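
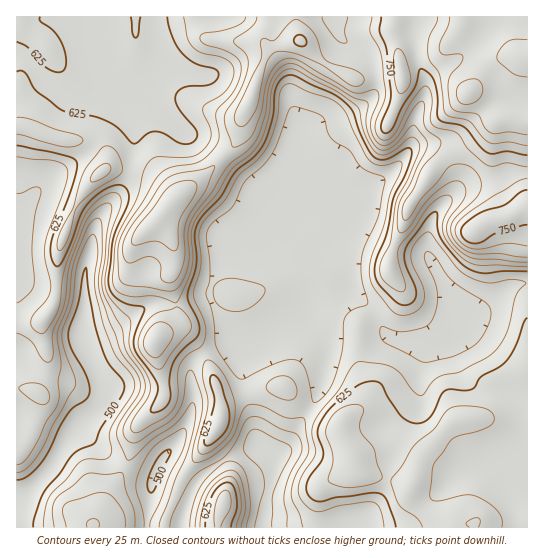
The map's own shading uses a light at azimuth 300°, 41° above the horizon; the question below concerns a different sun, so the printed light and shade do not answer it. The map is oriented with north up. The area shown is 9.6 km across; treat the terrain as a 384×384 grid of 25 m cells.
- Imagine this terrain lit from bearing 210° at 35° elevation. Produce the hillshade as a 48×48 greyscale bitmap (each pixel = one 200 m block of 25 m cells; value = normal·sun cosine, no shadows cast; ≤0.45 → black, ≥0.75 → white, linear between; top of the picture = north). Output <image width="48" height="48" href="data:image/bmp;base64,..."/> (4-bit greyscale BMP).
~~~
<image width="48" height="48" href="data:image/bmp;base64,Qk32BAAAAAAAAHYAAAAoAAAAMAAAADAAAAABAAQAAAAAAIAEAAATCwAAEwsAABAAAAAAAAAAAAAAABEREQAiIiIAMzMzAERERABVVVUAZmZmAHd3dwCIiIgAmZmZAKqqqgC7u7sAzMzMAN3d3QDu7u4A////AGeJl2VUM1ZniYZDV4iZiHd4mZh3ZlVEVWeIhlVEI1ZniIYyR4mqmYiJqphmVVQ0VXd2VERDIkZ3d3UQR4m7qqqqupdlREM0VodkREQzM1Z3dkIARniZiaq6qYZVRERFZphlRVQ0RWdndjAARnd3Z5mYd2VVVVVmZoh2VUM1ZmZmiWICRWZlZ4dlVmVWZmZmZmdmZTNXh2dmm5YzRWdmeIZUVmZmd3ZmZlZmZUV5qYiHi6hUV4mZqXVEVmZmZ3d3ZmZlZVaKqZmZiJdVeaqqqWVEVVVWd4h3ZmZmZmZ3iZqZh4ZGmrqpd2VVVVRGd3d2Znd3Z3dlVomHiHQ2q6mXVVVWVURWZVVVVpmGZ3dmRXdliYQ3mql2RERVVURmUzNEVodUVmZmZodEe5M2iYdUVEREVEVmQ0RVZlREVUVom7hDi3ElZmQ0VmVERERVRFZmd1VmQzV5z+lFiTA1VEM0Z2ZEMzRUNFVWd2eGIUeb/+lWhiJFVURFZ3ZTM0VVRERFZ4mDAlis7shnhjRmZlVVZ3ZURFZmZVVVZ6qCFGi8uoZndUVmZmZWZ3dVVmZmZmZmZ5l0NXm7p1RFU0Z3ZmZmZ3ZVZ4d2ZmZmd4dlRXrMp0M0EUd3dmZmd3ZWiZh2ZmZ3d2ZVRHrduWVUAVd3d2ZndmVXq6hmZmd3d2ZVM3zuyqqVE2dmZmZnZmZ6y5VFZ3iIdmZ2MnzduqumNWZmZmZmZmeL2lI1aJqYd2eIMnq7mImFNFZVVmZmZmebtxA2isy6qmeZU2mamIh1IlVmZmZmZmeJhAFHre3N7neZY2mrqZmEAUZmZmZmZmd3ZDRp7/7d3XeIZGqpmZlyAVZmZmZmZmZ2ZmaM//yqqWd3ZFmXZ4hhA2ZmZmZmZmZneZec7aiJmGd2VFmWVWdTNXdmZmZmZmZniaeKllV4iGZ3ZnmXVFZlZ4dmZmZmZmZniZeIZDNFaGZ3Z4mphlZmZ3dmZmZmZmZniGeJhkREVmZ3d5q7l2VUVmZWZmZmZmZnhleJmHZVRHd3h4mqh2QyJFVndmZmZmd4h1eHiYh2VIiJmHZmZmQhE1Z4h2ZmZneKuXZmeZqYd6qrunVDRVQhE1eZh2Zmd3iu25ZWeaupqru7qXZDRVQzNFeIdmZmd3nf65l3eKu6u6qXZVVDVlRFZ3iYZFZnd4rv2Zq6mry6u3ZUNERFZmVmeaqXU0Znd4vcl3q8zMupmUQ0RFVWZmZniZiHUjV3eKy4dmibzcp3ZkRFVWZmZmZ3d2VnURWImt64d3iavKhlVVVWZmZmZmZmZURWQSeaz//JmYibqYZmZ1VmZmZmZmZmVVZmUlm+//yIqnabllVXiFZ3ZmZmZmZmZ3iHZXvv/ZVHqVWrhUVomWd3ZmZmZmZniaq5dp3+pkNHqEWqdmZ4iHd2ZmZmdmZ4q7y6h4zJU0Vpp0aZh2ZnZndlVmZmdmZ5qZiHdnmENFaKpleHd2ZlRHZVZmZmZmeJhkRFVmZCNWeJl2d2d3ZlRGZWZmZmZmeIZDM0VmUyRmd4h2dmd3ZmVQ=="/>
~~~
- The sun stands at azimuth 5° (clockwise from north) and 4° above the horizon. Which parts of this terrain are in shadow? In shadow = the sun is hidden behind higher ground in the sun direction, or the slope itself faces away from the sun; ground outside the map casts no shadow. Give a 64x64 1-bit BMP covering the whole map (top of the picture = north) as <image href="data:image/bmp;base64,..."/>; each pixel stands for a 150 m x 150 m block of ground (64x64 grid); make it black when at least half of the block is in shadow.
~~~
<image width="64" height="64" href="data:image/bmp;base64,Qk0+AgAAAAAAAD4AAAAoAAAAQAAAAEAAAAABAAEAAAAAAAACAAATCwAAEwsAAAIAAAAAAAAA////AAAAAAAAAAAAH/gAAAAAABAf/AAAgAAAAD/8gADAAIAAH/4AAMABwgAB/gAA4APDAAB8AADgA+OAAAAAAOAD48AAAAAA8Afz4MAAAAA4B/Hj5gAAABgP+PfuAAAADAf4f/AAAMAMAfg/4AAAwA4A+A/gAAAAHxB4D+AAAADjH4AHwAAAAIAfgQGAAAAAAD/FAAAAAAAAP8wAAAAAAAA//AAAAAAAAD/+AAAAA4BgP/4AAAADwOA/vgAAAQPw8DwOAAAHh/j8PgAAAAfH/B4+AAAAB8f+D/+AAAAH5/4D//AAAA/n/gH/+AAAD8f/Af/8AAAPB/8D3vwAAA8H/w/ADAAABh//D+OAAAAA//8P48EAAAD//wfj48AAAP//A+HD8AAI//8B4MfwABz/vwHwB/gAHPgfAPAH+AAe/AMA+Af8AB5+AAD4B/wA3j8AePwD/AH/H+D8fAD+B/8f/P48AH5//4///gAAfv//h///AAA///+H//8AAB///8///wAAD//////wAAAf/////4AAABn/////AAABAP/x/8QAAAAA//DnwAAAAAD/8PPAAAAAAf/48MAAAAAB//j4AAAAAeH/8DgDAAAD8f+AGAMAAAPw/gAYAQAAB/j4BAgAAAAH+HgMAAAAAAfgAAwAAAAAAAAADAAAAAAAAAAAAAAAAAAAAAAAAA=="/>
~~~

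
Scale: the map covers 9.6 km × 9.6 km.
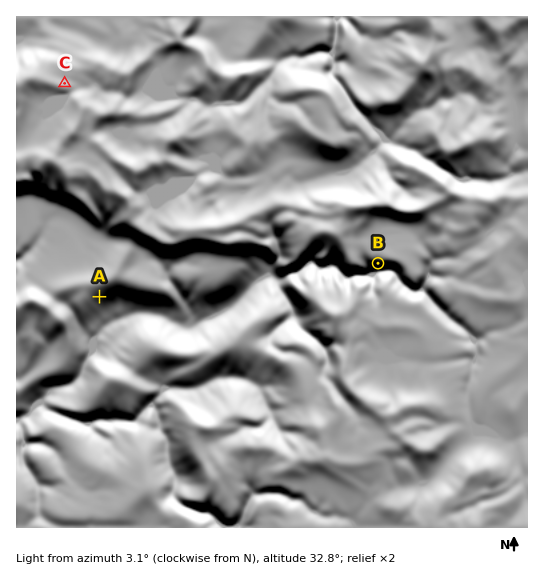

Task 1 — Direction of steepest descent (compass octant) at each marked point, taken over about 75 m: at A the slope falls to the S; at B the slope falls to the S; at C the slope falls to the NE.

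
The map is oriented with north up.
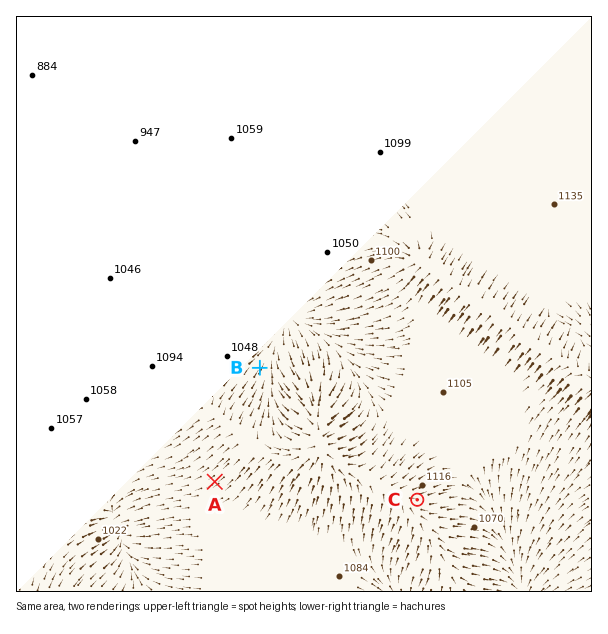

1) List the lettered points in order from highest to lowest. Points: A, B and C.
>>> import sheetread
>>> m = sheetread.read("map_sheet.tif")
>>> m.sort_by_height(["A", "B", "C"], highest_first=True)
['C', 'A', 'B']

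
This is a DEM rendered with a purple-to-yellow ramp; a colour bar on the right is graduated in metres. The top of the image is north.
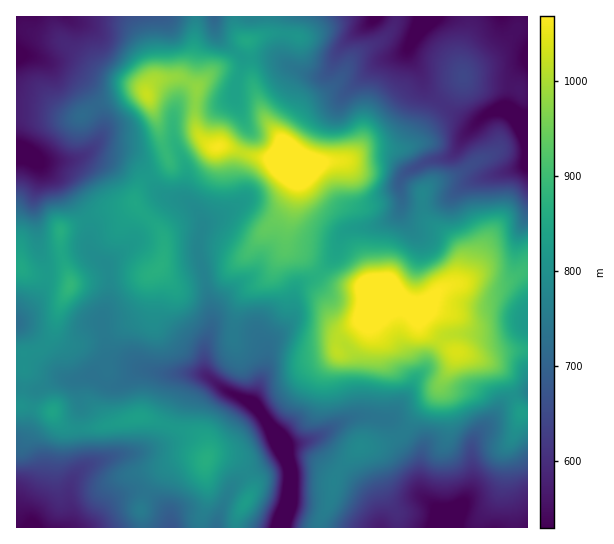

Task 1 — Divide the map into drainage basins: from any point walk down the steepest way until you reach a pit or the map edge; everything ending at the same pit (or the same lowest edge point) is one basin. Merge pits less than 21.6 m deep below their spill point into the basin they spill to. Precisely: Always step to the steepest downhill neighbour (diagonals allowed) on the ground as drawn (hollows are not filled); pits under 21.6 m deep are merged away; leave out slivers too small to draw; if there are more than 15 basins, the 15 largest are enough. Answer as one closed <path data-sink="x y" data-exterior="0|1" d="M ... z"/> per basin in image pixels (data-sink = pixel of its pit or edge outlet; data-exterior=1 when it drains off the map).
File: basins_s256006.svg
<path data-sink="281 527" data-exterior="1" d="M247 41l-6 13-7 7-20 10-17 17-16-11-26 3-7 7-1 8 12 30 10 38-26 19-8 15-1 7-33 8-41 19 1 24 10 30-10 17-6 29-4 8-16 13-19 1 0 53 6-1 31 7 2 5 14 11 25 0 41-11 10 0 45 15 13 9 4 8 0 10 3-3 12 0 13 4 10 10 6 9 1 12-13 22-3 6 1 9 81 0 13-29 4-21 9-15 17-16 17-2 20-8 6-4 15-22 18-20 4-10 14-22 1-8-25-16-10-10-2-16-20-9-13-13-5-2-19 3-32-4-27-28-10-5-6-6 0-16 9-31 1-29-10-7-4-20-22-32-9-28z"/><path data-sink="527 129" data-exterior="1" d="M463 77l-50 68-15 4-32 0-21 12-19 0-20 7-9 1-1 29-9 31 0 16 6 6 10 5 27 28 32 4 21-3 16 15 22 11 20-22 8-4 14-2 15-7 31 4 12-8 7-2 0-179-25-6-24 0-9-2z"/><path data-sink="445 527" data-exterior="1" d="M461 352l-5 1-1 6-20 36-16 16-16 22-25 12-17 2-17 16-9 15-3 17-13 28 0 5 209-1 0-113-7-1-16-38-8-8z"/><path data-sink="17 153" data-exterior="1" d="M143 91l-17 2-27 11-17 12-9 3-27-6-30 1 1 154 4 0 4 4 8 3 26 1 11 7-9-28-1-24 41-19 33-8 1-7 8-15 26-19-16-54z"/><path data-sink="33 527" data-exterior="1" d="M22 405l-6 2 1 121 125 0-1-23 14-26 15-14 11-5 26-1 0-10-9-13-48-17-15-2-41 11-25 0-6-3-10-13z"/><path data-sink="427 17" data-exterior="1" d="M469 16l-72 0-5 14-10 10-23 12-10 10-8 17-14 13-18 11-6 6-19 30 3 23 7 6 12 0 20-7 19 0 21-12 32 0 15-4 51-68-3-10 0-16 8-25z"/><path data-sink="17 55" data-exterior="1" d="M195 16l-178 0-1 97 30 0 21 6 12-2 18-12 29-12 8-2 9 0 3 2 2-6 7-7 28-4 10-21z"/><path data-sink="375 17" data-exterior="1" d="M395 16l-128 1-2 16-17 9 3 33 10 35 22 35 5-15 15-21 6-6 18-11 10-9 7-9 5-12 10-10 19-9 13-12 5-9z"/><path data-sink="527 325" data-exterior="1" d="M527 271l-6 1-12 8-31-4-37 13-21 22 1 14 30 24 24 8 12 0 14-5 26-3z"/><path data-sink="527 57" data-exterior="1" d="M527 16l-58 1 0 9-8 25 0 16 2 8 3 5 13 5 24 0 15 3 3 3 7-1z"/><path data-sink="171 527" data-exterior="1" d="M199 459l-18 1-11 5-15 14-10 15-5 16 3 18 57-1 1-10 6-14 1-16-3-10 0-16z"/><path data-sink="17 322" data-exterior="1" d="M21 268l-5 1 0 82 13 2 12-4 10-10 4-8 6-29 10-19-12-7-26-1-8-3z"/><path data-sink="217 527" data-exterior="1" d="M222 456l-12 0-5 5 3 36-7 20 0 11 34 0 4-15 13-22 0-8-7-13-10-10z"/><path data-sink="214 17" data-exterior="1" d="M234 16l-38 1-3 38-11 24 9 4 6 5 17-17 20-10 7-7 6-12-7-5-4-8z"/><path data-sink="527 391" data-exterior="1" d="M527 349l-20 2-20 6-10 1 16 6 12 11 17 38 6 0z"/>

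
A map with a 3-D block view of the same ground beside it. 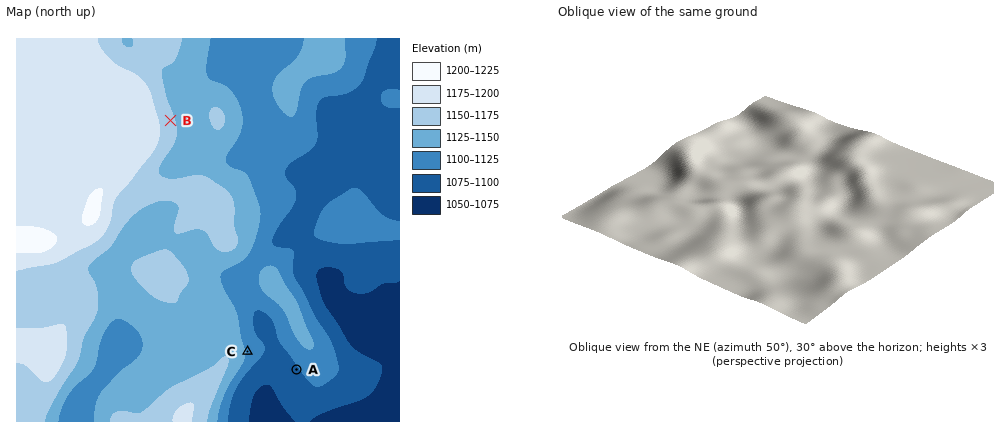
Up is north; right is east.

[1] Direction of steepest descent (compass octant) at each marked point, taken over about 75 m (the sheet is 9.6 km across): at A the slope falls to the SW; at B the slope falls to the E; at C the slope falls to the E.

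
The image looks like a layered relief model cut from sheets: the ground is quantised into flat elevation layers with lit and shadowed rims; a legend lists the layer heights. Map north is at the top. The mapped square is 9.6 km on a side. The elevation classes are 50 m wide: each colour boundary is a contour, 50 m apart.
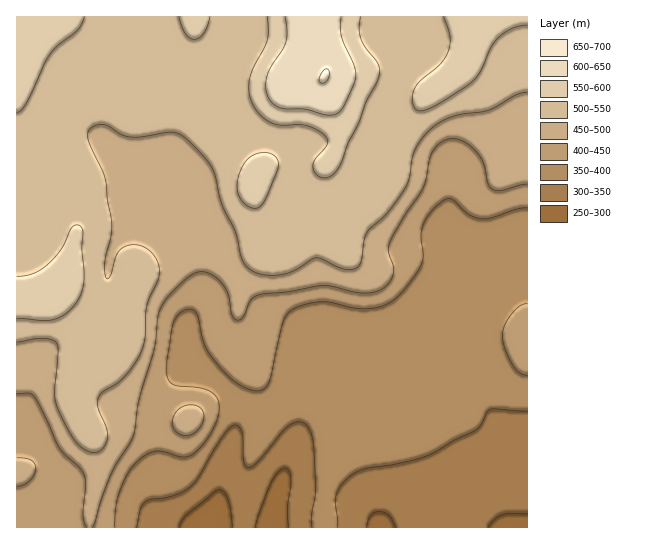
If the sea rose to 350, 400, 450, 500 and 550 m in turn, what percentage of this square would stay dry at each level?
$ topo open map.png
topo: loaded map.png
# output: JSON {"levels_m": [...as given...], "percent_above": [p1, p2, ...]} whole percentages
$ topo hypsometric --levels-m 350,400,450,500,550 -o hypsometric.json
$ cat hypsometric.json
{"levels_m": [350, 400, 450, 500, 550], "percent_above": [90, 68, 56, 42, 10]}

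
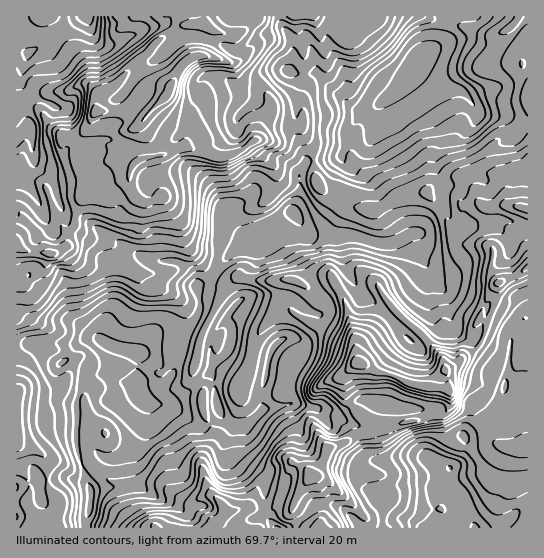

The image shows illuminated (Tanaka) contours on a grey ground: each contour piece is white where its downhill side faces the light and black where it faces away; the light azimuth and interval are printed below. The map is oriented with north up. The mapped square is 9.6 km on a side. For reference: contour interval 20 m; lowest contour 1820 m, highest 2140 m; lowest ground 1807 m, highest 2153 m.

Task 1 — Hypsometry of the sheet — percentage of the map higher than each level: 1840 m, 97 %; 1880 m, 86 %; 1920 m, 68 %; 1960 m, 48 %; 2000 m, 31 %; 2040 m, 19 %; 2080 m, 7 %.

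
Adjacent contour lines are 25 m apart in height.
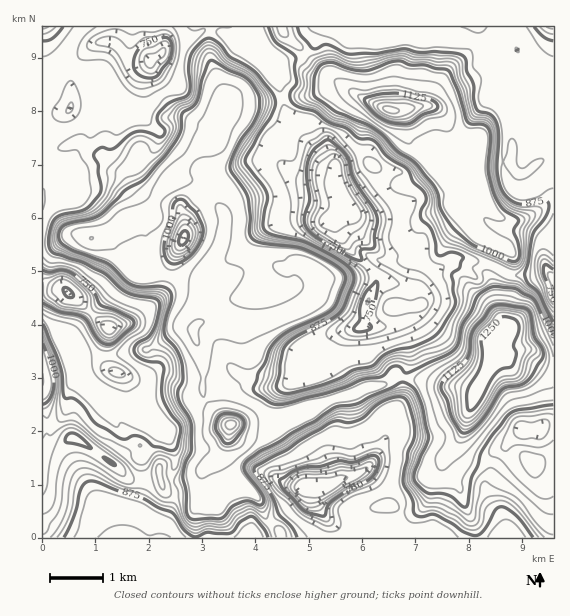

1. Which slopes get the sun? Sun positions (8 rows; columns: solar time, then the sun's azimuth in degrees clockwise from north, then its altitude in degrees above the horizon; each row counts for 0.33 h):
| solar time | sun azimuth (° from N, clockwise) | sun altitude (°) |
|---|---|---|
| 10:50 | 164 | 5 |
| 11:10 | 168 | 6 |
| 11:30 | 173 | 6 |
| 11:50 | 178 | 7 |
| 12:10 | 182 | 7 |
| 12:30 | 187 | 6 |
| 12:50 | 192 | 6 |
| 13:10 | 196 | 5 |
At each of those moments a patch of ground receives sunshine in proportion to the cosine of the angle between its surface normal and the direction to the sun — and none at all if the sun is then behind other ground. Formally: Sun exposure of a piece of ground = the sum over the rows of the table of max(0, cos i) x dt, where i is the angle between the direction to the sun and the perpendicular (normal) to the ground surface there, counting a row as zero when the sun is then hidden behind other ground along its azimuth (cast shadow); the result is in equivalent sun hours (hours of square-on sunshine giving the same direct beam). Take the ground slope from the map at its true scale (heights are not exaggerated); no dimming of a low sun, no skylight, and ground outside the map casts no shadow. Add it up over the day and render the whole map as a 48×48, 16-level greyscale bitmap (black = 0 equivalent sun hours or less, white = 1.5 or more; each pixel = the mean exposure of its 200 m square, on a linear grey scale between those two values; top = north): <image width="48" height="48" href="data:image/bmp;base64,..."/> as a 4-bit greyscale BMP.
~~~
<image width="48" height="48" href="data:image/bmp;base64,Qk32BAAAAAAAAHYAAAAoAAAAMAAAADAAAAABAAQAAAAAAIAEAAATCwAAEwsAABAAAAAAAAAAAAAAABEREQAiIiIAMzMzAERERABVVVUAZmZmAHd3dwCIiIgAmZmZAKqqqgC7u7sAzMzMAN3d3QDu7u4A////AGdURFVVRUnKulNVIRERMzMzMzRYlkNGh0VTM0RDRGq+2oeTAAABMzQ0V2iZhVVoZGVUMzM0eYVneLyzAAACM0VkN7qYRFaGRTQ0M0V5qmMzNqxhAAAAARASR6mFRomFIRM0Vpy4ZUQzM0MAAAAAAAAUmphjNHdSISNGeahDQiQzMyAAAAAAAAAjRUREVUQjQyRXiYMAEgEjRCATaIhyAAAiATNFVUIlUyNnhRAAAAASNWiIdniKqEMyECM0QxEyEiJmMAASAAEzanat6lRmVYgyABJGZjIAASAhAAAAAAI1iYQ1ndlUREQyETNJh3QAASAAAAAAACQyNWQzR8/Ih0MyJESLyXcyIlEAAAAREmhCAAEiI0fezJQzNEVnqni6mIIAAAESNYYyAAEAABFKu8t0VkVDWYaJqmMAAAESNDIyEAAAAAABJJ7+pkdTNZmXVTIAAAACMgEyEAIQAAAAABJHdCERJI7qdBEAEAE0QiMyEBNBAAAAAAASAAAAA1d2dBARI0ZphUQzIjRjAAAAAAAAAAAAAjNGdAAiERJFeYVTIyJGEAAAAAAAAAAAEzMlMQEiAAAAF3UyMzM4ogAAAAAAAAAAEjQxAAERAAAAA0M0RERFnrMAAAAAAAAAABIyAAAAAAAQASESIiEjRq/UAAAAAAAAAAEBAAAABIliERISIiIiIjSLMAAAAAAAAAAAAAAAF3aslCIzMzMzMiI2YAAAAAAAAAAAAAACp23+2UMzMzMzMzM0gwAAAAAAAAAAADE5iMtlVCIiIzMzMzQyIgABIhEQAAAAAaqq37UzMQAjIiMzMzIQABM0MjIAAAAAE3z/6VMzMQACMyIiIRAAABEjMjQyMhARI0qmZUMzMgABMyAAAAAAAAJDMyR4cxASEiIiEjRDNRACMzEAAAAAAAEjM0ZmMQASMhAAABJFVUE0MzIAAAAAAAIiNGZkISIkUyAAAAEREkd0MyIAAAAAACVDIkZCIyAAIyAAAAABJIhTMiIAAAAAAWdDMSMiMwAAASEAAAABJXYzMhAAAAAABGVFVoQzMgAAABEAAAAAEjMzIQAAAAAAFVQhOoQzMgAAESEAAAAAASMzMQAAAAAAE1Q1mVQyMgABMjIQAAAAABMzNRAAAAASMxKe1jMzMxAREiIhAAAAAAIzRXQhEREkZEe5UzMzMzARESERAAAAAAEyM3hDM0VWab2lQzMyIiESIiEREAAAAAIzI1mFMzSczOy8t0QxABIiIiEBIREAABETMzWGRFjN2q7svLgxAAIiIjMiIiEQAAACIzNER864Z4QRJEIQABIiMjNDIiIAAAACMzIQIzZkQwAAAAAQABIiMzNDIiEAAAABIhAAECIzEAAAAAEAARIjMzMzMiAAAAAQAAABIyEhAAAAAAAAARIjM0MyERAAAAERAAACMgAAAAAAAAAAASIjNFQyAAExABEAAAASZyAAAAAAAAAAESIjRVVEQRRVQjEAAAAUlAAAAAAAAAAAEiI0VoZUZ2VGZkMgAAAkQQAAAAAAAAACRDM1eQ=="/>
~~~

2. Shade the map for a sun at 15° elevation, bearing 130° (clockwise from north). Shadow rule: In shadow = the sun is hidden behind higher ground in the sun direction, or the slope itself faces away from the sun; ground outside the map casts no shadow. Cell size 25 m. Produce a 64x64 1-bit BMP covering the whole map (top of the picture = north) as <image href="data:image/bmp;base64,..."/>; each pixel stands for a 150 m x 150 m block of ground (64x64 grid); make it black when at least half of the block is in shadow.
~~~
<image width="64" height="64" href="data:image/bmp;base64,Qk0+AgAAAAAAAD4AAAAoAAAAQAAAAEAAAAABAAEAAAAAAAACAAATCwAAEwsAAAIAAAAAAAAA////AAAAAAAAAAAAAAAAAAAAAAAAAAAAAABAAAAAAAAAAEAAGAAAAAAAQAA8AAAAAABAAH4AAAAAAAAAf4AAAAAAAAAfxgAAAADAAAPuAAAABOAAAP8AAAAE4AAAHwAAAAHgAAAfgAAAAeAAAA+AACAB4AAADwAAIADuAAAHAAAAAA8AAAcQAAAADgIABzAAAAAAB+AGEAAAAYAH/AAAAAADwAf/AHAAAAPAAf/g/AAAAcAAP/H8AAAAAAAH+/4AAAAAAAD//gAA/AAAAEf+AAH+AAAAj/4AAf8AAAAP/wAA/wAAAAf/gDgPAAAAQ//wJA+AAABD//AAAwAAAAP/gAAAAAAAA/+gAAAAAAAB/gAAAAAAAAB4AAAAQAAAAAAAAADwAAAAAAAAAPAHwAAAAMAAeB8AAAAA4ABwDABgAAD8AAAAAOAAAP8AAAAAgAAA/4AAAAABwBg/wAAAAAHAAA/AAAAAAYAAA/gAAAAAAAAAHAAABgAAAAAOAAAGAAAAAAcAAAYAAAAAB4AAAAAAAAAHgAAAAAAAACfAAAAAAAAAB8AAAAAAAAAAwAAAAAIAAAPgAAAAAAAAA/AAAGAAAAAD8AEA+AAAAAPwAcDAAAAAB/gBwAAAAAAH8ADhwAAAAAfwAPPzAAAAA/gA8//gAAAD+AAB+AAAAAAwAAAAAAAAAAAAAAAAAA=="/>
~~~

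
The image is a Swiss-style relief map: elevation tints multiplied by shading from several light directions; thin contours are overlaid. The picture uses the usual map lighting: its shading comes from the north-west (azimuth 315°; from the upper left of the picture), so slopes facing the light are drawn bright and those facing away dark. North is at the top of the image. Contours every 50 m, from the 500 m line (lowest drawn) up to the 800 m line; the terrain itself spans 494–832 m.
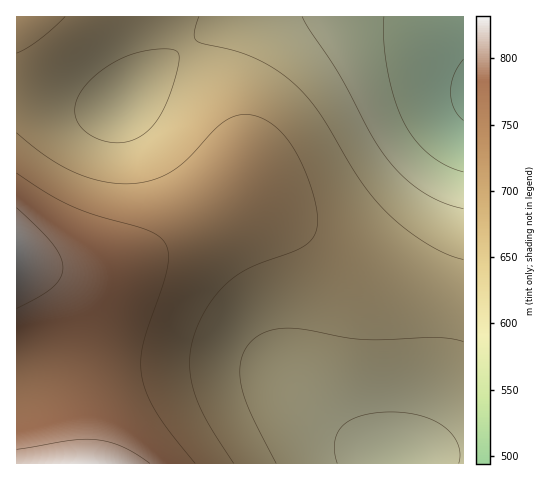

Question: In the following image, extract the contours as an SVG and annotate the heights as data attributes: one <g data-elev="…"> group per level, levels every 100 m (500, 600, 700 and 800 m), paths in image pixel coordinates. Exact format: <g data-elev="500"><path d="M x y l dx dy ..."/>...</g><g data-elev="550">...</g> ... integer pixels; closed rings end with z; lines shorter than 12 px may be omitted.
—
<g data-elev="500"><path d="M463 120l-9-11-3-17 3-17 9-16"/></g><g data-elev="600"><path d="M337 463l-2-11 0-11 3-9 5-7 8-5 11-4 29-4 16 1 14 3 13 5 11 6 8 8 5 10 2 9-1 9"/><path d="M463 209l-19-6-19-10-18-12-16-17-17-24-34-65-38-58"/></g><g data-elev="700"><path d="M234 463l-25-38-13-27-6-26 1-24 5-18 8-17 11-16 12-14 10-8 13-7 51-20 9-6 5-7 3-15-4-21-9-29-13-24-12-15-14-11-14-5-14 0-9 4-9 6-32 34-17 13-24 9-25 3-27-4-26-10-24-15-28-22"/><path d="M17 53l22-13 26-23"/></g><g data-elev="800"><path d="M150 463l-27-16-13-5-13-2-26 0-54 9"/><path d="M17 308l22-11 14-10 7-9 3-11-2-10-8-13-36-36"/></g>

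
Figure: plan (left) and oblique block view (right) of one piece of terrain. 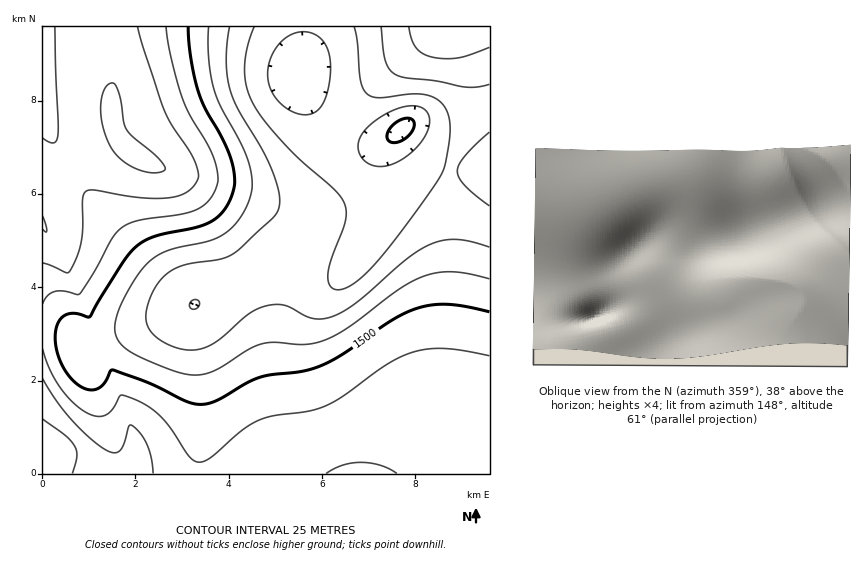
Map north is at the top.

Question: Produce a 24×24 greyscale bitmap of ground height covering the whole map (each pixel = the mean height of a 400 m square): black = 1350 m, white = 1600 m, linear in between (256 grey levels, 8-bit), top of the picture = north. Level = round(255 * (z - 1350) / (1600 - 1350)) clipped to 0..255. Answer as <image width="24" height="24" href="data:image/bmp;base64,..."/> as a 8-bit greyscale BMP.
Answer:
<image width="24" height="24" href="data:image/bmp;base64,Qk12BgAAAAAAADYEAAAoAAAAGAAAABgAAAABAAgAAAAAAEACAAATCwAAEwsAAAABAAAAAAAAAAAAAAEBAQACAgIAAwMDAAQEBAAFBQUABgYGAAcHBwAICAgACQkJAAoKCgALCwsADAwMAA0NDQAODg4ADw8PABAQEAAREREAEhISABMTEwAUFBQAFRUVABYWFgAXFxcAGBgYABkZGQAaGhoAGxsbABwcHAAdHR0AHh4eAB8fHwAgICAAISEhACIiIgAjIyMAJCQkACUlJQAmJiYAJycnACgoKAApKSkAKioqACsrKwAsLCwALS0tAC4uLgAvLy8AMDAwADExMQAyMjIAMzMzADQ0NAA1NTUANjY2ADc3NwA4ODgAOTk5ADo6OgA7OzsAPDw8AD09PQA+Pj4APz8/AEBAQABBQUEAQkJCAENDQwBEREQARUVFAEZGRgBHR0cASEhIAElJSQBKSkoAS0tLAExMTABNTU0ATk5OAE9PTwBQUFAAUVFRAFJSUgBTU1MAVFRUAFVVVQBWVlYAV1dXAFhYWABZWVkAWlpaAFtbWwBcXFwAXV1dAF5eXgBfX18AYGBgAGFhYQBiYmIAY2NjAGRkZABlZWUAZmZmAGdnZwBoaGgAaWlpAGpqagBra2sAbGxsAG1tbQBubm4Ab29vAHBwcABxcXEAcnJyAHNzcwB0dHQAdXV1AHZ2dgB3d3cAeHh4AHl5eQB6enoAe3t7AHx8fAB9fX0Afn5+AH9/fwCAgIAAgYGBAIKCggCDg4MAhISEAIWFhQCGhoYAh4eHAIiIiACJiYkAioqKAIuLiwCMjIwAjY2NAI6OjgCPj48AkJCQAJGRkQCSkpIAk5OTAJSUlACVlZUAlpaWAJeXlwCYmJgAmZmZAJqamgCbm5sAnJycAJ2dnQCenp4An5+fAKCgoAChoaEAoqKiAKOjowCkpKQApaWlAKampgCnp6cAqKioAKmpqQCqqqoAq6urAKysrACtra0Arq6uAK+vrwCwsLAAsbGxALKysgCzs7MAtLS0ALW1tQC2trYAt7e3ALi4uAC5ubkAurq6ALu7uwC8vLwAvb29AL6+vgC/v78AwMDAAMHBwQDCwsIAw8PDAMTExADFxcUAxsbGAMfHxwDIyMgAycnJAMrKygDLy8sAzMzMAM3NzQDOzs4Az8/PANDQ0ADR0dEA0tLSANPT0wDU1NQA1dXVANbW1gDX19cA2NjYANnZ2QDa2toA29vbANzc3ADd3d0A3t7eAN/f3wDg4OAA4eHhAOLi4gDj4+MA5OTkAOXl5QDm5uYA5+fnAOjo6ADp6ekA6urqAOvr6wDs7OwA7e3tAO7u7gDv7+8A8PDwAPHx8QDy8vIA8/PzAPT09AD19fUA9vb2APf39wD4+PgA+fn5APr6+gD7+/sA/Pz8AP39/QD+/v4A////APLo39XS0sO3s7a7vr26trSysrO2ub3AxO/n1srOzr+zrrG3u7u6uLa2tre5u77BxOfYwr3Ixbesp6qwtbe3t7e3ubq8vb/Bw9nArq+9tqugnJ+mrK+wsrS2ubu9vr/AwcaomqGro5mRjpKaoaSmqa2ytrm8vb6+vrKVjJWVjYV+fIKMk5eYm6KpsLW4urq6uaSLhoyDeXBqanJ9hYiHiZGcpq2xtLSzsqCMi4Z4bGFZWmJudnl3dnyJl6Goq6uqqKSYmIl4Z1lQT1diamxpZGVxg5Kbn6CfnbCtp5J/bFtQTlNaYGJhWVNZa36LkZOSj8HDtJ+KdmZbV1haWlxdV0tIVWl4gYSEgdPRv6yYhnhuamZgWlpdWU1CRVVmcHV1cuDVxrWmmZCJg3tuYl5fXFJFQEhWYWZmY+HVyL21r6umn5F+bWRiXlVJQUNLVVpaV9zSysbFxsXBtqSMdmhhWlJKQ0JHTVJSTtbPztHW2tvUxq+TemdbU0xEPz9ESk1NSdHO09vj6OXZx62RdmFTSkQ8NTM8RkxMSM3P2OPo5t7QvaSHbFZJQj44LCEnPEpOSsvR3Obl4NXEr5V4XUk9OTo6MR4VLUdRUMrT3+fk2825oYVnTTsyMjg/QTgsNEpWWMnU3+bi18awlXhbQjEqLDZDTlNSU1tiY8nV3uLe0sCpjnJWPi4nKTREVWJrb3FycMnV3N7ZzLqki3BXQTIqLDVFV2l3f4OCfcnU2trUyLahiXFaRzkyMjpHWWt8iI2NiQ=="/>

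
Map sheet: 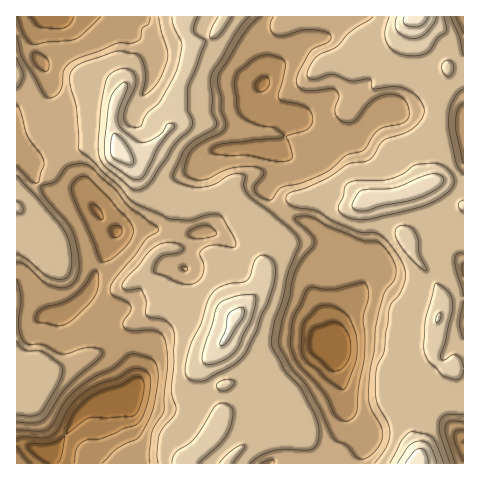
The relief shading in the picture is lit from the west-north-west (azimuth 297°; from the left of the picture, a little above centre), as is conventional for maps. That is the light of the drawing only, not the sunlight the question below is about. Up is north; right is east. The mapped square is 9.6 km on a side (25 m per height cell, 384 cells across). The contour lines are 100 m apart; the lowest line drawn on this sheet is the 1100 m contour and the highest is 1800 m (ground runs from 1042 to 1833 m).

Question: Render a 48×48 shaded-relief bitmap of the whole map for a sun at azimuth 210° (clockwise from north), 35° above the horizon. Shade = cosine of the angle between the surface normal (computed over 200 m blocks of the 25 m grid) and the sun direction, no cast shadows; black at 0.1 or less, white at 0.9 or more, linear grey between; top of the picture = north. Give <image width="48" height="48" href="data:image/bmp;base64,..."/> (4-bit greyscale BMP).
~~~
<image width="48" height="48" href="data:image/bmp;base64,Qk32BAAAAAAAAHYAAAAoAAAAMAAAADAAAAABAAQAAAAAAIAEAAATCwAAEwsAABAAAAAAAAAAAAAAABEREQAiIiIAMzMzAERERABVVVUAZmZmAHd3dwCIiIgAmZmZAKqqqgC7u7sAzMzMAN3d3QDu7u4A////ABJXmal4iYm7qImqiJrN3MuYd2ZXhnYQADabqZh3iIq7mImpmZq8zMqXZlZol2MAAb3tuYd2Z3mqmIiZmJmru6l1VWiZqEEQFO/rmHZmVViYiJiJmImZmZhURom8uWRDa/7Jd3dmZEeHeJmIiJmZmYYzV5vduYh3vt2oeJh3ZniZmpmYiJmZmXQUZ5ztuZma3bqYeJqYiJmau6mYiJmZmGElaKzcqZmau6mYiaq7uqqry6qpmZmZhzA0WKvLmZmZmpmYiau8y7y7u7upmZmYcwEyWKu6mZmaqpmIeKu8y87bq7y6mYmYQAESWJqqmZmqqoh1Rpqrq87bu7vMupmGIBEUeJqZmZqpmFQxFGiIibu7u6q8upiEASJHiauZmZqphyARNWVmiaq8ypmrqYhzJER5m7uqqZqpdhJFeHZnm8zdypmZmIh1VVaavMu6qZqpdVZ4iIiJrM3dy6mZmYd2VmirzduqqZq5ZGeIiJmZmazNy6mamYd2Zoqr3sqqqJqpZWeZmZmaq6u7upmZdmZ3Z4mt7bqamZqXZleau5mb3cuqmYmXZUZ3Zoq926qZiaqXZke93KmrzcuodmeHZEaHZXq7qqqYiaqXZVvv65mZiaqGQ0eIdmiHVXmZmZmYiqqXY7/+yWeZdnmGVYmpiImHZomZmZmavMqHU//alkaIh2iIm8yph5l2d4mpmZqr3smIZuyphTaHd3eJu6qHZ5l3d4mpmavN/qiIirqZhDZ2Z4d3d2VEaqmIh3eIq93v7IiJm5mYYjdleal3h3d4vKmIdUV73/7uyXiZmqmXIEZXvMzMu7zMy5iHQ0jP/+3cmHiZmplzA2Va3e7tzMzdyphjSL7/7u3LupmZmocwJmWs3v7cu7u7uoUkrd7cvMzMzMuqqmMTd2nN7/26mHeJmFEnqZmpmZiZq8u7qTFJqIvO/+yYdDJFdkR4YzRomGQ0VoqphwOKmazv/+uYYyI0VFeHVEM0d1RFVVZmUzeZms7//8mIdlVlMjRVd3ZUVlV4h2VDMXqqq9///IeIh3iHVERGiZmHZEWJmYZmQau6q83cyFV4h4qpiIeJmZmZhVaJiIiIQqupqqu7lCR5maq7upmqqZmZmHiHZ4mXQrqZqqq6cCaJmau6mZmZiImZq6l1RWiXM7qaqqq6YkiYh3iGV4d3eImb3bl2VniXRLqpmqqqhXiIh3dkR3Z4mqqsy5mIiaqoZcqYirqql3d4mHhkV3eau8u7qZqrvMyod7lmi7qqh3d4iHhkV3eJrN3Mqqu97typmZY1m7qpdmZ4iIhTV3eZq93MzLvN3cuZqmI3qpmZdVV4mJhmeJm7qqzM3Mu7u6maqRFZp1VndURpmZiIiZq7qYmru7u6qqqphwSalkM0VDR6qpmZiJmrqpdniaqqu7qodjaYh2VDMjWbupiZiJmru6dVeJmavMuZdUVmZnh2VGisy5iZiJq8zLqZiIiazduZc0VDNXiYiJmsy5iZmJq8y8zMp2eKztuYQEUyRniZmZisy5iJqZmqvM3Ll1aKvcuVAA=="/>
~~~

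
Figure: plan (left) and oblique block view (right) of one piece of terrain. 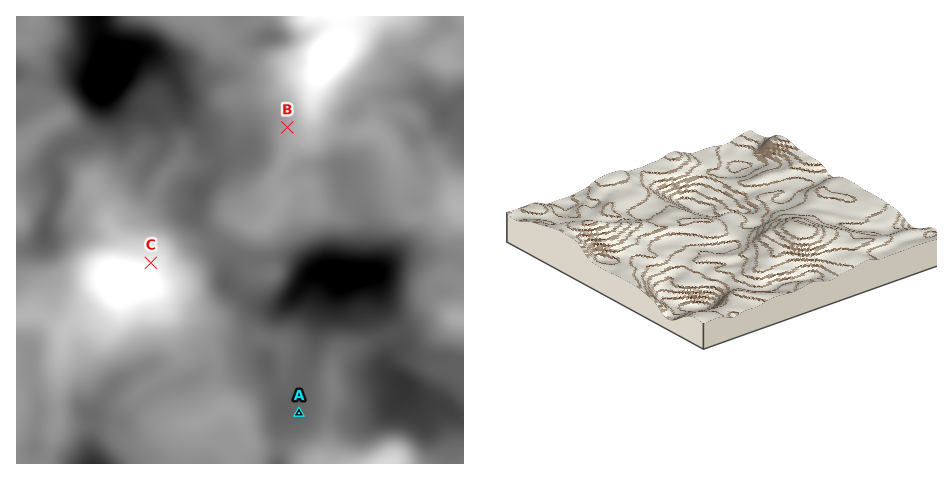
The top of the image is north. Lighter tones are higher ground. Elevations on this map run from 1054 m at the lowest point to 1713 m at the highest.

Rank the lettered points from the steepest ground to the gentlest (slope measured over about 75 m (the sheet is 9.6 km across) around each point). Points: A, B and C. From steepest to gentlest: C B A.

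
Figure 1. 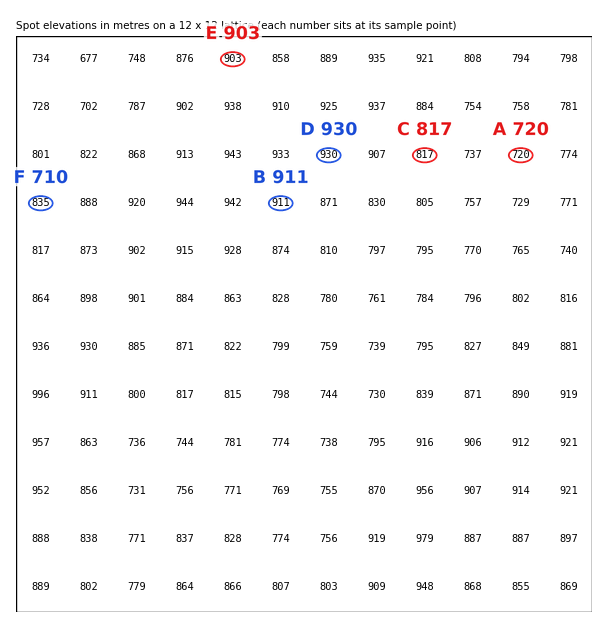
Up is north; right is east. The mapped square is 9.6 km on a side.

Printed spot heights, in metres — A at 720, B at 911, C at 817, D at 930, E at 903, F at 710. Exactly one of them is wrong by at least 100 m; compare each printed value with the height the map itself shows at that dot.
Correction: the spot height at F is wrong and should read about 835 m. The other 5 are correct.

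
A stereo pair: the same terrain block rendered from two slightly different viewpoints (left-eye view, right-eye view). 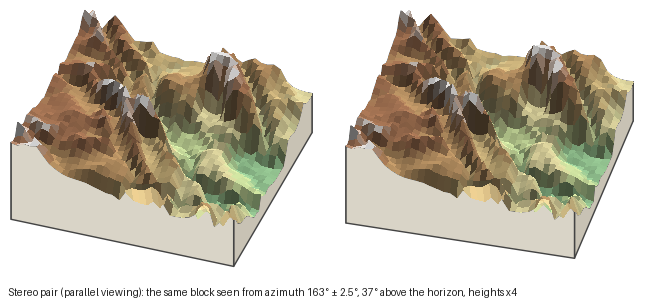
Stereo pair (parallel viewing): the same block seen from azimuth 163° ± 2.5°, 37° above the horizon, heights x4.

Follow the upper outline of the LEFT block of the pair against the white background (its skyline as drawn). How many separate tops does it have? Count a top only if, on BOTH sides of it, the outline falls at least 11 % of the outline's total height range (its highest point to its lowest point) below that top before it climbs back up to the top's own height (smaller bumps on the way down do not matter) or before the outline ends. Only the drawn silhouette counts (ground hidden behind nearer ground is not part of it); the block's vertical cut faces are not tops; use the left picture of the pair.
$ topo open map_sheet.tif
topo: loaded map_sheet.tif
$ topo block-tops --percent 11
3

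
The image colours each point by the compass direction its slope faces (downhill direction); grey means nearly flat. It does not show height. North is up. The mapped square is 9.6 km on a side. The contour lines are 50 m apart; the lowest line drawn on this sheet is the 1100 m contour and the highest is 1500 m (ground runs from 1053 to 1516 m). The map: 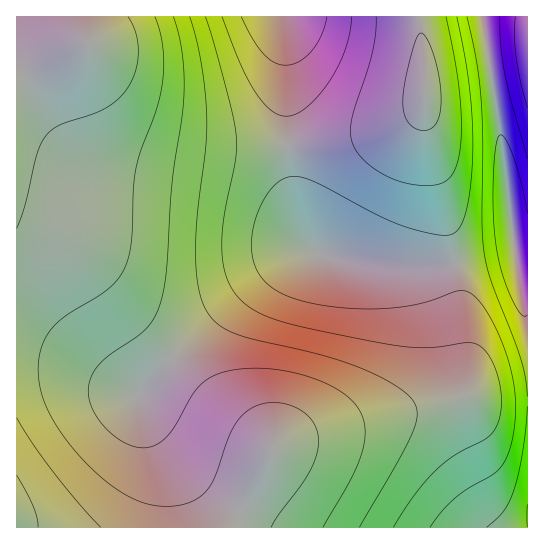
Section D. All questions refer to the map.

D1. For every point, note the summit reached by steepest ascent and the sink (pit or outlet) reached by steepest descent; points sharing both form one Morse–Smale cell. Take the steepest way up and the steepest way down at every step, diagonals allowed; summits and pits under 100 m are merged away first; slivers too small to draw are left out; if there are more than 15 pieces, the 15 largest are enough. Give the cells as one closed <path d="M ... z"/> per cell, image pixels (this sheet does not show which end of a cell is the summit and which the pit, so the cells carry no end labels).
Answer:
<path d="M482 16l-63 1 5 40 1 42-4 10-11 10-19 9-33 9-77 10-79-2-28-4-24-6-21-12-14-14-12-19-10-24-8-32-2-18-67 1 1 511 511-1 0-262-10-2-3-10-11-98z"/><path d="M418 16l-333 0-1 9 9 41 10 24 12 19 22 19 21 9 32 7 31 3 60 0 77-10 33-9 23-12 7-7 4-10-1-42z"/><path d="M527 16l-44 1 21 138 11 98 2 9 4 2 7-1z"/>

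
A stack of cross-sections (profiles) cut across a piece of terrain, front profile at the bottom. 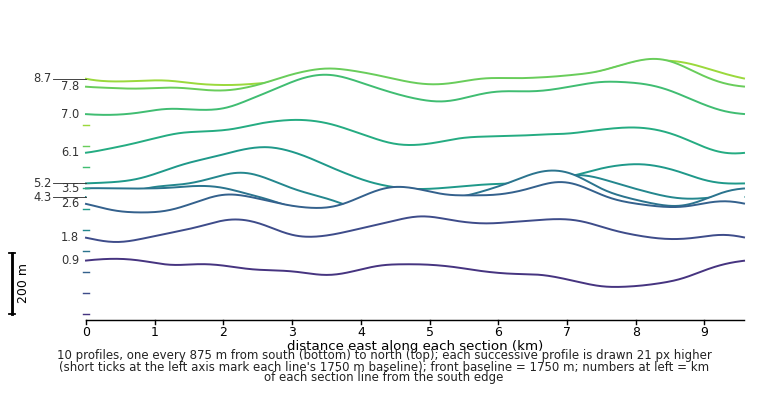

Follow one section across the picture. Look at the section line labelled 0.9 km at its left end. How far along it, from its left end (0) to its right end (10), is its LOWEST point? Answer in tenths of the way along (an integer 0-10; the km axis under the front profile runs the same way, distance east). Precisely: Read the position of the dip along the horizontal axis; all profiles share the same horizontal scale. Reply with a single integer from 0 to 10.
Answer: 8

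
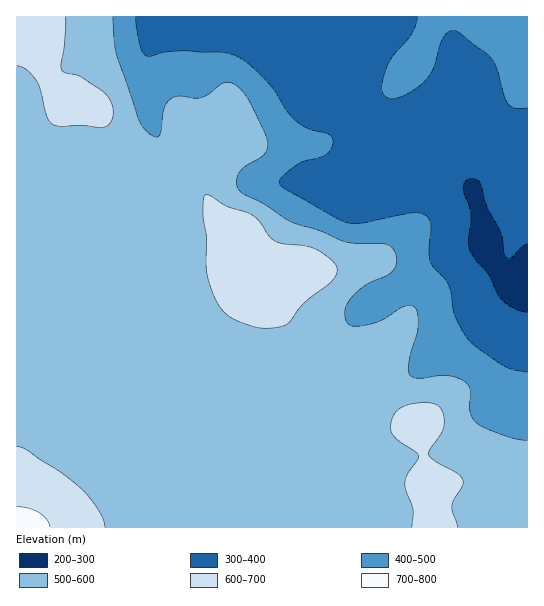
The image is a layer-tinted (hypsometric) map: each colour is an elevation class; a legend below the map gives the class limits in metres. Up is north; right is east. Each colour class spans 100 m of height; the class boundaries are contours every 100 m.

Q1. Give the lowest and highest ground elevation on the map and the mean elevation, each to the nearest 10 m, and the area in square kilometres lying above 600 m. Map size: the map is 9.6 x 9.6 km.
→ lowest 290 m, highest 740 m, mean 500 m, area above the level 9.3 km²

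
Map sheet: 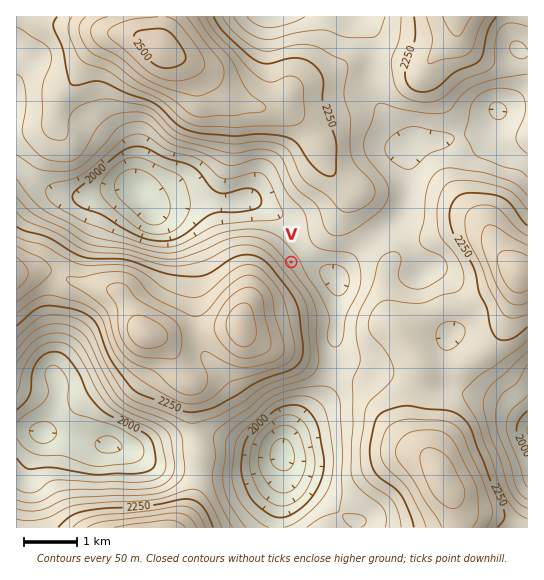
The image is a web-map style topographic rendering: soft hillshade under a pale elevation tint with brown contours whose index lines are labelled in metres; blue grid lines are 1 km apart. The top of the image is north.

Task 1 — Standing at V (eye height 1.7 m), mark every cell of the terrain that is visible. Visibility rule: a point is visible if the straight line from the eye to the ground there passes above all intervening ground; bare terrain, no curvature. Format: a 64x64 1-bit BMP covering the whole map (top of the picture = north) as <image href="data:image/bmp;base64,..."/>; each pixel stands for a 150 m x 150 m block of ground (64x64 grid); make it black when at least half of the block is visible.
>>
<image width="64" height="64" href="data:image/bmp;base64,Qk0+AgAAAAAAAD4AAAAoAAAAQAAAAEAAAAABAAEAAAAAAAACAAATCwAAEwsAAAIAAAAAAAAA////AAAAAAAAAAAAAAAAAAAAAAAAAAAAAAAAAAAAAAAAAAAAAAAAAAAAAAAAAAAAAAAAAAAAAAAAAAAAAAAAAAAAAAAAAAAAAAAAAAAAGAAAAAAAAAPwAAAAAAAAA/AAAAAAAAAD/AAAAAAAAAf+AAAAAAAAB/4AAAAAAAAH/AAAAAAAAAfgAAAAAAAAB8AAAAAAAAAPgAAAAAAAAA+AAAAAAAAAH4AAAAAAAAAYgAAAAAAAADAAAAAAAAAAMAAAAAAAAAAwAAAAAAAAAHgAAAAAAAAAfgAYAAAAAAD+ABgAAAAAAP44PAAAAAAB/h/8AAAAABH8B/wAAAAA+fwB/AAAAAHz/AH8AAAAAef8AfwAAAAA//4B/AAAAAB//gfwAAAAAH/+P/AAAAAAP8H/4AAAAAA/gH/gAAAAAD/AP8AAAAAAf+AfwAAAAAD/4B8AAAAAAP/ADgAAAAAB/4AGAAAAAAP/AAAAAAAAH/4AAAAAAAB//AAAAAAAAP/8AAAAAAAB//gAAAAAAAf/8AAAAAAAH//wAAAAAAAf//AAAAAAAA//4AAAAAAAg/AAAAAAAAPwgAAAAAAAB/4AAAAAAAAP/wAAAAAAAD//gAAAAAAAeP8AAAAAAAB4OAAAAAAAAHgAAAAAAAAAEAAAAAAAAAAAAAAAAAAAAAAAAAAAAAAAAAAAAAAAAA=="/>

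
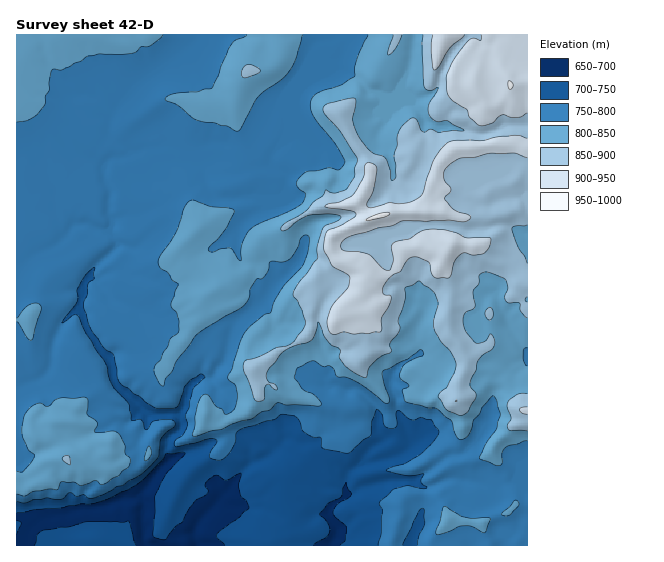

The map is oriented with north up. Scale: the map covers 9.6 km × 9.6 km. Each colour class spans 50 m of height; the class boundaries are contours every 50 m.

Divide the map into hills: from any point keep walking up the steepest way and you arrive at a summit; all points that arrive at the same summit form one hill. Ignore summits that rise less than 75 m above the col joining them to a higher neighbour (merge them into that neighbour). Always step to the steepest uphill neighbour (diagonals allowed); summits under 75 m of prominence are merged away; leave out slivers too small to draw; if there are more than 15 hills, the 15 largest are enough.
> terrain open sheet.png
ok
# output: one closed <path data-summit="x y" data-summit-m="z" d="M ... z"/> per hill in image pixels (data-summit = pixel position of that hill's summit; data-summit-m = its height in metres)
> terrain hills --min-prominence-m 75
<path data-summit="379 216" data-summit-m="955" d="M527 34l-511 1 0 232 5-1 16-13 20-8 20-22 10 0 14 7 8 1 8 14-21 20-9 14-4 8 0 9-4 13 10 24 10 15 10 11 6 24 31 30 29 1 4 2 2 7-1 6-11 8-2 6 0 12 2 5-12 12-18 25-14 1-18 8-25 3-21 6-44 0 0 31 511-1-1-63-6 0-4-3-27 10-9-6-22-4-13 0-19 8-4 0-8-6 31-24 17-4 16-14 12-24 2-20 4-6 3-10 9-8 12-2 7-8z"/><path data-summit="66 459" data-summit-m="852" d="M87 223l-13 2-17 20-20 8-21 15 1 247 44 0 21-6 25-3 18-8 14-1 18-25 12-12-2-5 1-16 13-12-1-8-5-5-29-1-31-30-6-24-10-11-14-23-2-10-4-6 4-13 0-9 13-22 21-20-8-14-8-1z"/><path data-summit="527 411" data-summit-m="904" d="M527 362l-6 7-12 2-9 8-3 10-4 6-2 20-12 24-16 14-17 4-13 12-18 10 3 6 9 2 19-8 13 0 22 4 13 6 23-10 4 3 7-1z"/>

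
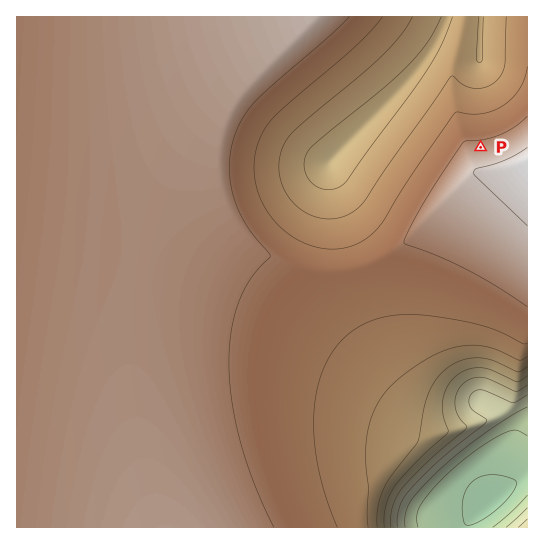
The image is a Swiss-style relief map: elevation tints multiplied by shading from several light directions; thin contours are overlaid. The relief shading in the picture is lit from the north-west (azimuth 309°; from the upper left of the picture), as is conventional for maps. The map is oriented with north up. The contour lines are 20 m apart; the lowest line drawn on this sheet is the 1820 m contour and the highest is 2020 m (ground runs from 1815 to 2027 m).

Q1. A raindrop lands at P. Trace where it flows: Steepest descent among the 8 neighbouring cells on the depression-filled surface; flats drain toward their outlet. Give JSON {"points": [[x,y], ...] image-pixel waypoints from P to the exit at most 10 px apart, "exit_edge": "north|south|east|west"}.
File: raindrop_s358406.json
{"points": [[481, 147], [481, 137], [481, 126], [481, 115], [481, 105], [481, 94], [481, 83], [481, 73], [481, 62], [481, 51], [481, 41], [481, 30], [481, 19], [481, 17]], "exit_edge": "north"}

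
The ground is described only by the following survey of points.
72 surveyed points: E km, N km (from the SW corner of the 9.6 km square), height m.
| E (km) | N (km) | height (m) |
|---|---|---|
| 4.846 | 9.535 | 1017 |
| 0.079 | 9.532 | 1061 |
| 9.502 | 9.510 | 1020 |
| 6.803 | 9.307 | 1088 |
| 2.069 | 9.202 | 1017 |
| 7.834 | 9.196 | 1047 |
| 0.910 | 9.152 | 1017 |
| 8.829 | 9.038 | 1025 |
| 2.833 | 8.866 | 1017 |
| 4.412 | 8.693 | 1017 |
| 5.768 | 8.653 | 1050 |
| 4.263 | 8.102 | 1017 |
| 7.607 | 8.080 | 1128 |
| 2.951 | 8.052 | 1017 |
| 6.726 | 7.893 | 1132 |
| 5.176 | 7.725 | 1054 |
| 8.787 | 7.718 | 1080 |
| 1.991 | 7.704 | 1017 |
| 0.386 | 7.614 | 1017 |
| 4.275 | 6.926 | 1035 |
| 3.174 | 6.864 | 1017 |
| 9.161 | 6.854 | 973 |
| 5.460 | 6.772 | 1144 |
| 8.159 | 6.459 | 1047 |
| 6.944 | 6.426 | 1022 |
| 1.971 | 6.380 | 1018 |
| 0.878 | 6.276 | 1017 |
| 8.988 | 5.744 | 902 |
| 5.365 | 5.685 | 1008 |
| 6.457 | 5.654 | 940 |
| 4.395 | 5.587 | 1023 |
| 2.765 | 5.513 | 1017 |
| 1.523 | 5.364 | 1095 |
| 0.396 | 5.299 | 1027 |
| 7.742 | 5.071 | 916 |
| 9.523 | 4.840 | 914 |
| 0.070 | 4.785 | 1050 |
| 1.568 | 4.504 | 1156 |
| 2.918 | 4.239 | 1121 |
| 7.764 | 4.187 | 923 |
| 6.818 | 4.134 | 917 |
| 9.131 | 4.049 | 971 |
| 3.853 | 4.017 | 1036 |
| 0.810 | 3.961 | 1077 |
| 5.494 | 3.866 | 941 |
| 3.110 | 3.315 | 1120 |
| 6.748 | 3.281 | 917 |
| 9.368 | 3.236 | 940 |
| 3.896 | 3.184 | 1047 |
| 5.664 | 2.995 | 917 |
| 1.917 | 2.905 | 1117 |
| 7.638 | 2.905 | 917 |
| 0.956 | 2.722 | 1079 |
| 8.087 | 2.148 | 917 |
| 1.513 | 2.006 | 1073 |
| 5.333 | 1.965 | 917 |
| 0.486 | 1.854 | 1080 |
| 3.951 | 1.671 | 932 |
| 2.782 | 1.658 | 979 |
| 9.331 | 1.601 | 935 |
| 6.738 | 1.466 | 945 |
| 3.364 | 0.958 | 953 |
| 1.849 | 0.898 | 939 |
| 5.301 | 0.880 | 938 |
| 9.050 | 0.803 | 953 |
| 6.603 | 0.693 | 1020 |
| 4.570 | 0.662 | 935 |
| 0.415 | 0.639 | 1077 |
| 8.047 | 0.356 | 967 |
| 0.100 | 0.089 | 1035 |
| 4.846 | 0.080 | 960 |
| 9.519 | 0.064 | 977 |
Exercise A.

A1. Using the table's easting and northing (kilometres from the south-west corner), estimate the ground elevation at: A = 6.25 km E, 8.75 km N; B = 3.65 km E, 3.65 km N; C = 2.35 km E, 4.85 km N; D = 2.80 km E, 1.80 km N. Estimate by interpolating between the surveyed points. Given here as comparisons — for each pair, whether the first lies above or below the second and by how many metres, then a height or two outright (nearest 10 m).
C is above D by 90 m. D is below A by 90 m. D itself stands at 1000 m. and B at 1050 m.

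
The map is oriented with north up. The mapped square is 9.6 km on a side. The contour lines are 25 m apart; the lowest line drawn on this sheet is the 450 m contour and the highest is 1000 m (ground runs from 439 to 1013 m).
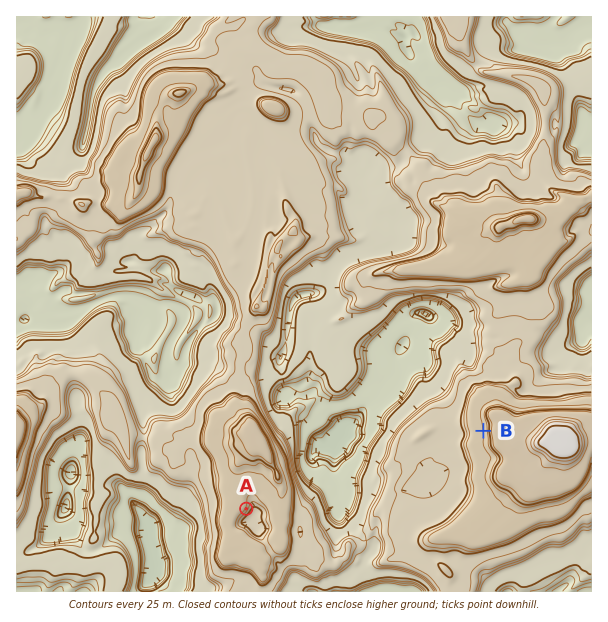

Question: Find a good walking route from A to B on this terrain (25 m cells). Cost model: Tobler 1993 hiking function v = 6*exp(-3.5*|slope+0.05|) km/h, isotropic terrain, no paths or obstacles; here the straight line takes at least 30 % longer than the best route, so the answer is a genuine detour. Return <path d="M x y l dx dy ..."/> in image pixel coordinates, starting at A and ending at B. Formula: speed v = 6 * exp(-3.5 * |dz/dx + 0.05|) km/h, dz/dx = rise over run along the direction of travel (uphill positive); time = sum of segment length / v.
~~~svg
<path d="M246 509l-1 3-5 4-3 6 0 2 2 3 6 3 7 7 12 6 6 6 3 6 9 5 3 0 6-3 3 1 33 0 6 3 2 0 3-1 3 0 3 1 1 0 3-1 2-2 3-6 3-3 6-3 3-3 1-3 12-12 5-9 57-57 9-4 7-8 3-1 3-6 9-9 3-2 6 0 3-1"/>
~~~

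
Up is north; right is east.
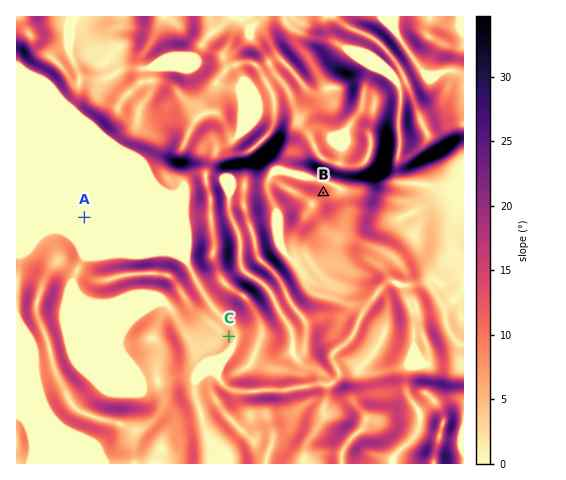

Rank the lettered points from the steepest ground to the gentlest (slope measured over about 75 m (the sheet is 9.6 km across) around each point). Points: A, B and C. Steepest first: B C A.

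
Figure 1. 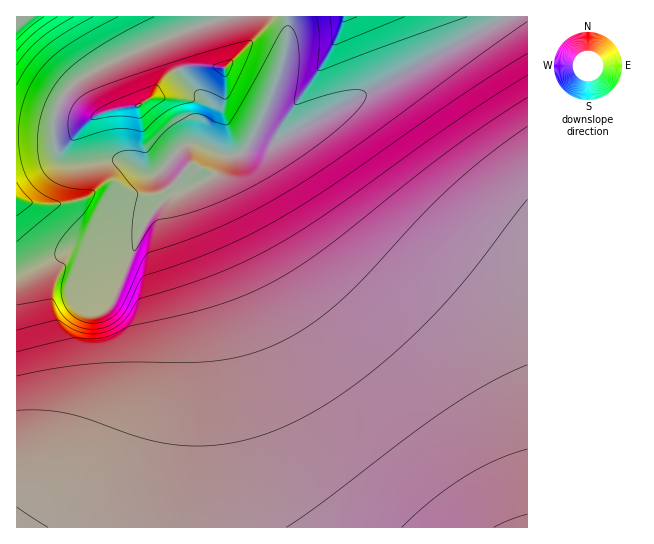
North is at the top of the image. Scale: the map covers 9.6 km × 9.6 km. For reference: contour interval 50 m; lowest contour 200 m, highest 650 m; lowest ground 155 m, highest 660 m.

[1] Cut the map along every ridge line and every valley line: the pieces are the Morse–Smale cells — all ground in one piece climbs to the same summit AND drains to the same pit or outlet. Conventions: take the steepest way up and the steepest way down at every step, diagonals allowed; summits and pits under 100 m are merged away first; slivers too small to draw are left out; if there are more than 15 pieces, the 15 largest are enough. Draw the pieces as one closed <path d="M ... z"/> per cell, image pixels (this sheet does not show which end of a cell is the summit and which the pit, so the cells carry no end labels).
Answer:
<path d="M527 16l-26 0-6 8-9 5-100 52-108 60-8 2-11-4-6 1-11 13-15 3-13 20-48 23-15 16-18 33-38 4-25-1-40 20-14 3 1 254 511-1z"/><path d="M226 16l-210 1 1 256 13-2 40-20 25 1 38-4 18-33 15-16 8-6 25-9 18-11 6-12 8-6-10-2-20-9-16 1-28 28-10 0-18-10-10-3-30 4-20 0-8-4-5-7-3-11 0-20 10-25 19-20 65-32 76-26z"/><path d="M286 16l-59 0-80 29-65 32-17 16-10 22-2 27 4 13 4 5 8 4 20 0 30-4 10 3 18 10 10 0 22-24 8-5 14 0 30 12 11-3 10-12 11-22 18-49 7-33z"/><path d="M499 16l-212 0 1 21-7 33-14 40-15 29 7 0 11 4 8-2 108-60 100-52 11-6 3-4z"/>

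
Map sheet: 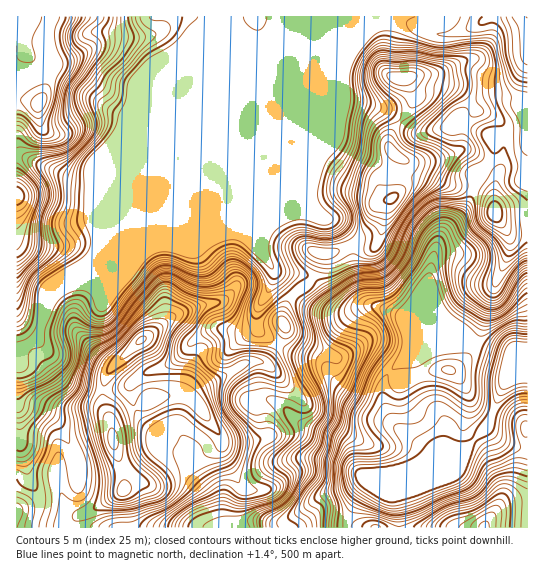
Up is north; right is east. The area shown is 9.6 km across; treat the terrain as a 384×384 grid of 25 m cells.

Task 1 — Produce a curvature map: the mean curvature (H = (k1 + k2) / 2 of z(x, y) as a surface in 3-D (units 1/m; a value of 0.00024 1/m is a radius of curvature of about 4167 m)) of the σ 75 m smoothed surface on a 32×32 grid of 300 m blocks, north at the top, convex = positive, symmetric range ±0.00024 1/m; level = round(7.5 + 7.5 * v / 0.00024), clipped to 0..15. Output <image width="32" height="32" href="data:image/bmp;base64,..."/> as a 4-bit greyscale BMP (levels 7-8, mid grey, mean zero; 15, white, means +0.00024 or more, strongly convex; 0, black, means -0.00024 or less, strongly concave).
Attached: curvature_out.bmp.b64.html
<image width="32" height="32" href="data:image/bmp;base64,Qk12AgAAAAAAAHYAAAAoAAAAIAAAACAAAAABAAQAAAAAAAACAAATCwAAEwsAABAAAAAAAAAAAAAAABEREQAiIiIAMzMzAERERABVVVUAZmZmAHd3dwCIiIgAmZmZAKqqqgC7u7sAzMzMAN3d3QDu7u4A////AISZgxQzE1RgF7hL+8z9zpW0mIvqm3VHupE7eDAkm3zGVaVH+/2pad/6R0FXYxE52HjFN6umiXhlfOoARXd0OqgntTrHNni8ZDNnJ7l3d0loR7Ve5Ud1rovr10q4d2dVS1mFfcVVWepYlqlkRHh3gn83msyXt36wFkj8U1aGRsVteoSqRrqrkTR7xac5plnWGCRUv3JIu5x4+VTIFqq8piVmEa/4VUc3/6U362NWmaknVUeo7+cJo0R6iKzJV3aKApN/cE/8cyVV75JIxVd1SUfCXUAcy/urJPgxJEJXVGymwUh0Bv+q34CcthA3Njq/8rAlZ0C/g1/0KK2iiDJLrfDYZFdyWRBegTebzfxhSUfl66t3d0NFWDSe/8n9cRYT2rc3Z3d3d2ZmeWBonjEFi9fGJld4d3d3d2VBCs+BAX/F/IdXh3d3d3d3Z4zO9ltdt/tmR3h4d3d3h1iKt72pWHNwJRd3h3d3d3dmaberpTa2RYkTd4iHd3d3dUatu7vGlk//tFeHd4d3d3cn3SE1c5ZNaLdXeIeHd3d3OIimJJmWn6M0dneHiHd3d0VUrZSJZ3rSOHR3iHeId3dGrKirh4h3zWVjZ3d3d3d3SP/+6WmDd7y5p0V3d3d3d2PnmozvU3iyWZqpV3d4d3d0ZTECWoV3ymmFWYd3mXd3d2ZmiEV3"/>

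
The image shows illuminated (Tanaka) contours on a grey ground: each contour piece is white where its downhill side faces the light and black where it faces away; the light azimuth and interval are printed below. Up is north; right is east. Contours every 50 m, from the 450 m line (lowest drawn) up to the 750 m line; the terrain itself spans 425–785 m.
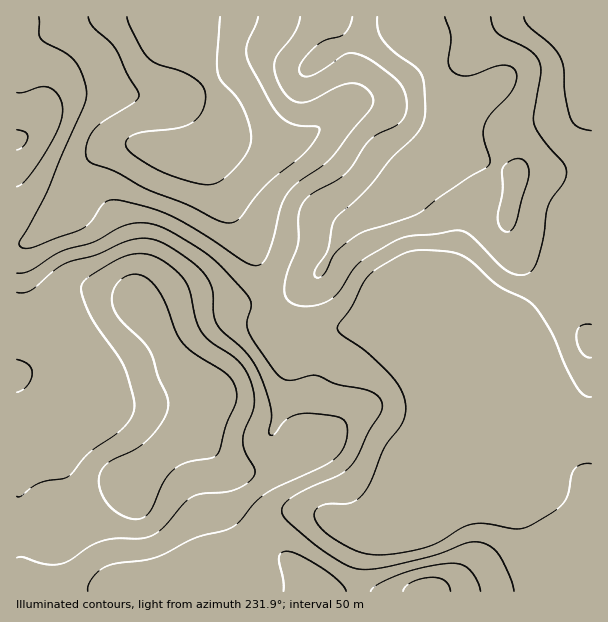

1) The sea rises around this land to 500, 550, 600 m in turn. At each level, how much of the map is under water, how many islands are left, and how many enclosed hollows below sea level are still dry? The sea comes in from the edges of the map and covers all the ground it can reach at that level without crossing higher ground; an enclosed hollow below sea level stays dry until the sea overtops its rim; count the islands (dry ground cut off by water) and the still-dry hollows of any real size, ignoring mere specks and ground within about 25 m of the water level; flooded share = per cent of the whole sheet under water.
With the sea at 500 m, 9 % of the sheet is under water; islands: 0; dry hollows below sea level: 0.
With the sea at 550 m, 33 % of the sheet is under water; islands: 0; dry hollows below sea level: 0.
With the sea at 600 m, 53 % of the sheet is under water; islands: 0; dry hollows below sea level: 0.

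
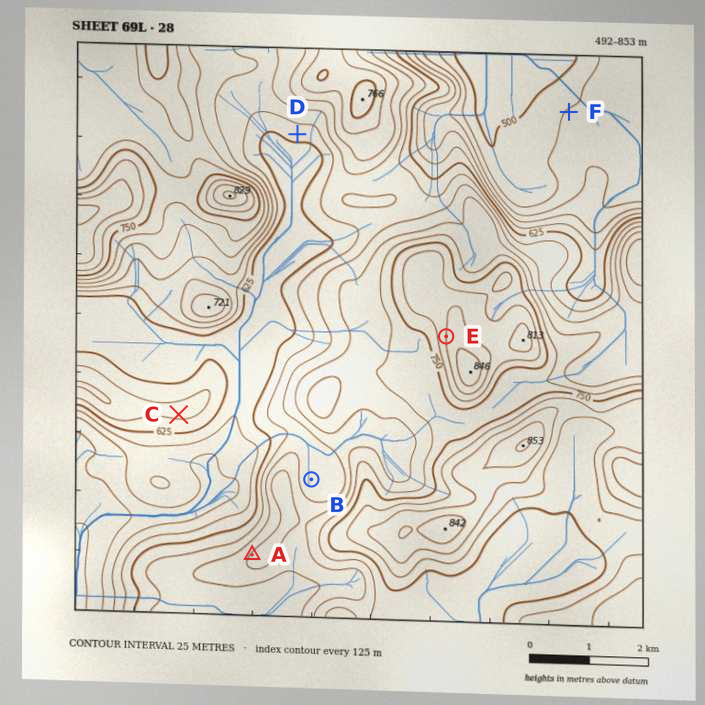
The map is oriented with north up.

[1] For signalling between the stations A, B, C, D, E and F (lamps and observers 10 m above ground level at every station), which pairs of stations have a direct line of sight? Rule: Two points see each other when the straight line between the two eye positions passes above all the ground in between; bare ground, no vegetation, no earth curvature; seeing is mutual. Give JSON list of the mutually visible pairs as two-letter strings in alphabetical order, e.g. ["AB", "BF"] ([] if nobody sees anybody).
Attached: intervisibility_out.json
["AC", "AD", "AE", "BE", "CE"]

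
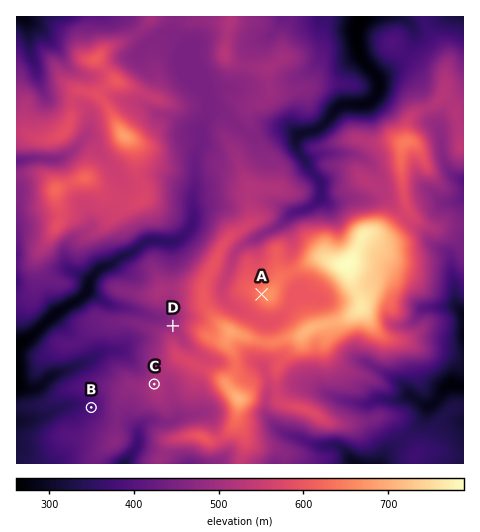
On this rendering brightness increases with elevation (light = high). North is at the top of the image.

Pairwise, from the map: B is lower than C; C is lower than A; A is higher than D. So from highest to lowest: A C D B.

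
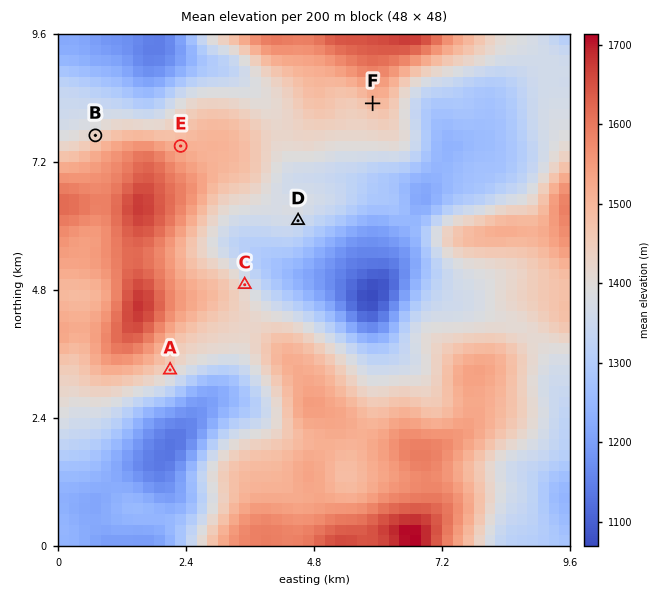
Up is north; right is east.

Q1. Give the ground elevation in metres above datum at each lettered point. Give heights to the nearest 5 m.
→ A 1430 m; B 1430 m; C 1395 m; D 1365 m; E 1510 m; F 1490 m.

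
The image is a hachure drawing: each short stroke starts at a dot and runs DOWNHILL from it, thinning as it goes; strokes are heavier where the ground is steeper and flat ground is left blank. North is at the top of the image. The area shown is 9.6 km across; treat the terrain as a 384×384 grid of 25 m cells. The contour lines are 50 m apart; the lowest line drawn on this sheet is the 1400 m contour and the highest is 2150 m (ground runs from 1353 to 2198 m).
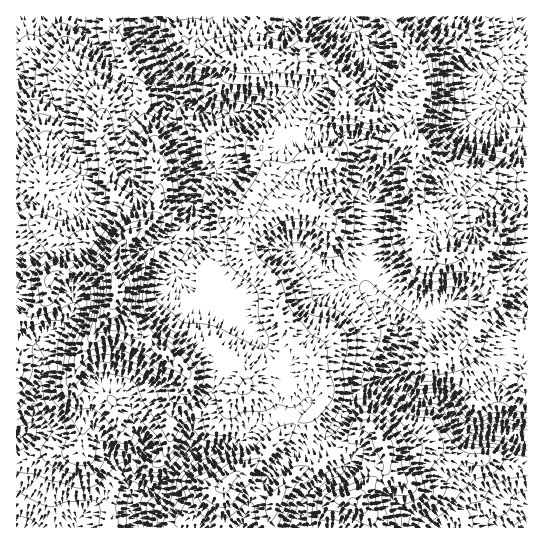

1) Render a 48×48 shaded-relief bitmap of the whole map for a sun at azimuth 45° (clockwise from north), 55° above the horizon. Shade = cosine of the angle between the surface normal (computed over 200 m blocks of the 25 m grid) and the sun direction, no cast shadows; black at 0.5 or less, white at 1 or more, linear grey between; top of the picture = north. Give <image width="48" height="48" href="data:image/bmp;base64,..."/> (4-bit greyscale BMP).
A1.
<image width="48" height="48" href="data:image/bmp;base64,Qk32BAAAAAAAAHYAAAAoAAAAMAAAADAAAAABAAQAAAAAAIAEAAATCwAAEwsAABAAAAAAAAAAAAAAABEREQAiIiIAMzMzAERERABVVVUAZmZmAHd3dwCIiIgAmZmZAKqqqgC7u7sAzMzMAN3d3QDu7u4A////AHd4mYispBSJhlaHaKqFVUJZzcqYibupmXd4mYirpDaIdEaIeKqVRDSL3amImrqZmYeIiHiblnh1MkeZiLqWRnnNyneZqpmqqXiId3ial2UyFImZmruYeavMp3q7qpmZmHh3ZmiacyMzWaqqu6uomqqrmL3bqZiIiIh2VXmoUkR3eZm8uqqpmZmZm93KmYiJmZh3d4qWRmZ6iJm7uZq6qpiHjNy6qqvMzZmIiKpzWEN4hniamqqqqph2ndy7zu3e7niId5hEhyOIVFeJmqqpqpdn3ty87+zdymd2VodHljWIZneJmaqZmpeM7tzN/WVlIHhkNXZpllZ3eIiJmZmZqqm+7t3f5QIyAJhTNXeKl2ZmeIiImZmZmrvO7u7ekCd1Q5hSNpmal2VWeZiJmpmZmrzd7sh1AGmHValzR5qZdlRGmqmaqqmZm8zN6zEQFYmXd7qER5h2UyI3zKmauqmZrMu7tiNVaJmZmcuFRnZUMhJs7Kmquqmau7u6l1eJiJmqmbqGRFREMkje26qrupmau7u6qXeZmZqqmamHU1VUR63uyqu7qYmru7y7uneZmaqqqYiIdDQ0e+7su7u6mIm7vNy7uXeZmaqqqZdnhhA2re7LuqqpmIvMzNy7uHiZmZmZq4dnhxAnre26qqqZmK3czMu7mImZmYiJq3ZolyAIvNy6qqmZmb3Mu7u6mId4iHeKqnVplhAK28u6mZmZib3Lu6qpmGVWZVabunaKliA87cu6mZmYit3LqqqZl0RVVVesy4iKqWR97suqqpmIrN26mZmZhTV3Z3m8y4iaqoVs7cuqqpiKzcupd4qpY0eZmqu7u3iImZdZy7u6qoiau6mHZ5qoVGmqvMu7u3iJmqlnu6u7uneJmYhlWKu4VYqqvLq8zImruql4rMvMyWeImYdmesy5Zomqq7vN3Jq7qqmJu7zdyGeJmZiIrNy5ZXirvLvN3ImZqqh5y6zdt4iJqqqqvMuoZEe8u7q7u3iaqqd7ypvdt5mJmaqqqpqnQki7qqqqqomru5ecyIvdt4mHiaqYiJuVQ1q6maq7u5qru5esp3velnh2eaqYiauERWqpq8zMy6q7yne8l5ztdXh2eqqZq8t0VWmb3u7d3Kq8uWi8mK3sVYh2iqqqvMt2ZnnO/+3dzJmst2nMqa7qR5mYmqqqq7hmeJzv/tzLu5m8p3rMub7XeqqpmqqZh2RGia3u7bu7u5q8l4q7us64qpmYiaqZdmaKqqzLzLu7uprKd4q8u92pdFZ3eJmpiJvMqqq6vLu7qauoeJq8y82VI0VVZ4mZiKzcmZq7zLqqq6l3iZvNu+xhE1VVVniIeK3cmJrN3Lu7vId5mazbregAA0VniIdnis7bh5rdy7q7u3iZms3JvrAAJFeJmZh5ve7KdovdupqqqpmZrNyI3mABaJmru7qs3u25Zpzuyqqqqqqpvchq7BAFqqu7vMqt7tyoV67+3Lu7u6qqzJaM6QA5u7uqq8ut7cuVSd/+3dzLu6uqy4ac1wBqu7upiru97cpjbO/u3dy7uw=="/>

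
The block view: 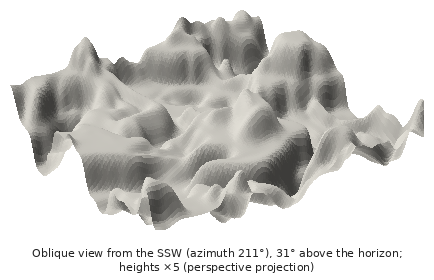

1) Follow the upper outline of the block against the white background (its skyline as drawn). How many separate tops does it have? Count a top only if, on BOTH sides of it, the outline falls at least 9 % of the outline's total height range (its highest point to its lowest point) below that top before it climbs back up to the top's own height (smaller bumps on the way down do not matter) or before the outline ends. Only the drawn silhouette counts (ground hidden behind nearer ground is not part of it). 5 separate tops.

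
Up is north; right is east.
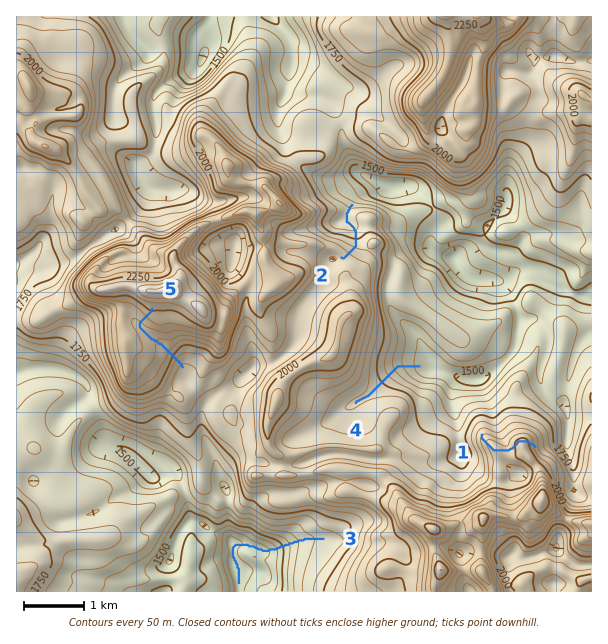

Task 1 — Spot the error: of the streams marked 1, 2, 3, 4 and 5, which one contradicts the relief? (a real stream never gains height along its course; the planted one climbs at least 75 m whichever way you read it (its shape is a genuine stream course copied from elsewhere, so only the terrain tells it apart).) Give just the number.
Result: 1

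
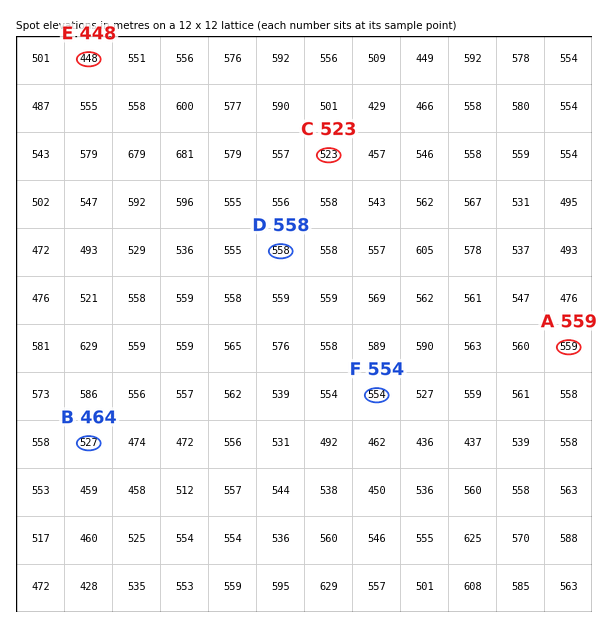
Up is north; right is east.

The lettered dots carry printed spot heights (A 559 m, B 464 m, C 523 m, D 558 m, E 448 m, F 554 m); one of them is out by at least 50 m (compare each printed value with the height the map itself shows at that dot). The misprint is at B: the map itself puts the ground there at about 527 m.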